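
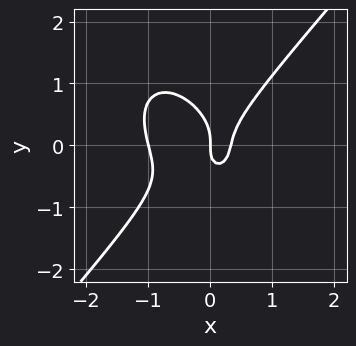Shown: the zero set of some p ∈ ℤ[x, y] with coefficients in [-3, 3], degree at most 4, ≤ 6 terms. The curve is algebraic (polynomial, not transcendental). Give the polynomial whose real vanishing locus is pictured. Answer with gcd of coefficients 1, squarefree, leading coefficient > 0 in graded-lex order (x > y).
3*x^3 - 2*y^3 + 2*x^2 - x*y - x

1. Degree: the shape is more complex than any degree-2 curve, so deg p = 3.
2. Checking where it meets the axes: one y-axis crossing is at y = 0; among the integer gridlines, it crosses the x-axis at x ∈ {-1, 0}.
3. Assembling these constraints gives the stated polynomial.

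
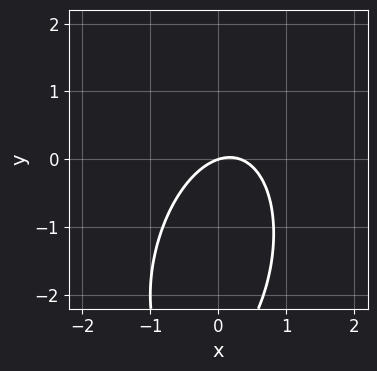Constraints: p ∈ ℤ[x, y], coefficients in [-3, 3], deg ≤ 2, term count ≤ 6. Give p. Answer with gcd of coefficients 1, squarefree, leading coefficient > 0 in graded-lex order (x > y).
deg p = 2.
Against the integer gridlines: it meets the y-axis at y = 0 (among the integer gridlines); it crosses the x-axis at the gridline x = 0.
Matching integer coefficients to the picture gives p.

3*x^2 - x*y + y^2 - x + 3*y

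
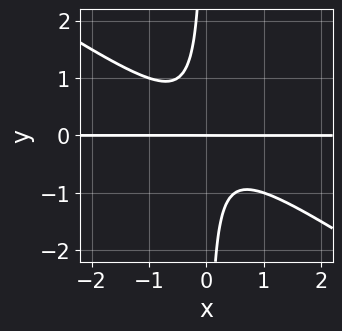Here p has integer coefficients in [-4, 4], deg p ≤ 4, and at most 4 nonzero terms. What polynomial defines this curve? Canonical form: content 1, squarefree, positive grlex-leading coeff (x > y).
2*x^2*y + 3*x*y^2 + y

The degree is 3 — a generic line meets the curve in up to 3 points.
Against the integer gridlines: the visible x-axis segment lies entirely on the curve; it meets the y-axis at y = 0 (among the integer gridlines).
Fitting integer coefficients to these (and the overall shape) gives p.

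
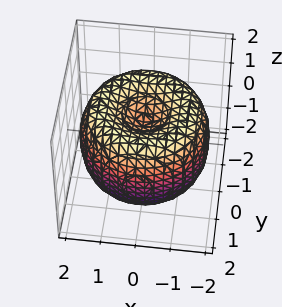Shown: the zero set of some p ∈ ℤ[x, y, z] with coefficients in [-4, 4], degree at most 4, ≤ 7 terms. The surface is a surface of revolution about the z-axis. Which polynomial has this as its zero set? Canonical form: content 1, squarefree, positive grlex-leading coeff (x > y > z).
The degree is 4 — no degree-3 surface has this shape.
Symmetry: every cross-section ⟂ z is a circle, so x, y appear only via x² + y².
Against the integer gridlines: a circular section at z = 0 has radius between 1 and 2.
Putting this together gives p.

x^4 + 2*x^2*y^2 + y^4 - 3*x^2 - 3*y^2 + 2*z^2 - 1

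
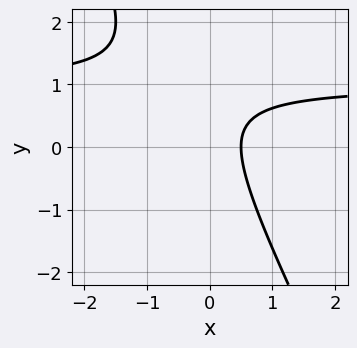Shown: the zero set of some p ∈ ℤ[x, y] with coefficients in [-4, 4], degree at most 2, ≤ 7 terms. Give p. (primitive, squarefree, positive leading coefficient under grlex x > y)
2*x*y + y^2 - 2*x - y + 1

1. Degree: no degree-1 curve has this shape, so deg p = 2.
2. Reading off the gridlines: it misses every integer gridline on the y-axis.
3. Fitting integer coefficients to these (and the overall shape) gives p.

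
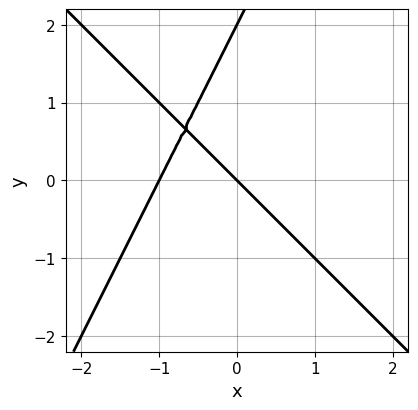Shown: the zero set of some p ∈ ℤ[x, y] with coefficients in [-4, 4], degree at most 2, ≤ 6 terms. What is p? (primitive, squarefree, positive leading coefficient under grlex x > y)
Degree: a generic line meets the curve in up to 2 points, so deg p = 2.
Against the integer gridlines: the x-axis gridline crossings are at x ∈ {-1, 0}; the y-axis gridline crossings are at y ∈ {0, 2}.
Assembling these constraints gives the stated polynomial.

2*x^2 + x*y - y^2 + 2*x + 2*y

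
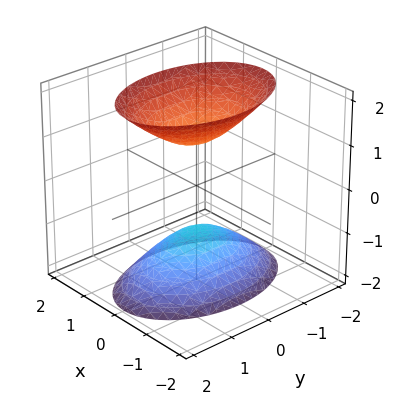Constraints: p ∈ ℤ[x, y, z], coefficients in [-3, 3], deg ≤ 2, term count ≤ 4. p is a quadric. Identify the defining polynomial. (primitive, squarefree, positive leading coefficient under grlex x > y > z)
First, there are 2 components. They look like related sheets of one shape, so recover p as a whole.
Next, deg p = 2. Two sheets facing apart; a quadric.
Then, symmetries: it's symmetric under y → −y, forcing even powers of y; it's symmetric under x → −x, forcing even powers of x; mirror symmetry z ↦ −z ⇒ only even powers of z.
Then, from the visible intercepts: the z-axis gridline crossings are at z ∈ {-1, 1}; the surface avoids every integer y-axis point in the box; it misses every integer gridline on the x-axis.
Finally, together with the visible shape, these determine p as stated.

2*x^2 + y^2 - z^2 + 1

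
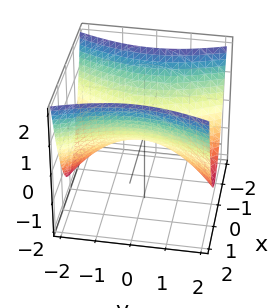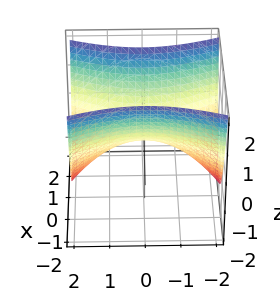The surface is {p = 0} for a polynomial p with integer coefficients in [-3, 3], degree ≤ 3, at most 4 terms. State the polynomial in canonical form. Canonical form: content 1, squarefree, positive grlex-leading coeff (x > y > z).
3*x^2 - y^2 - 3*z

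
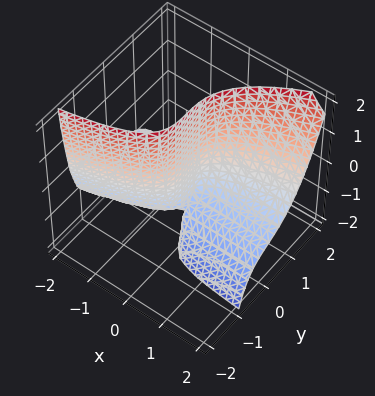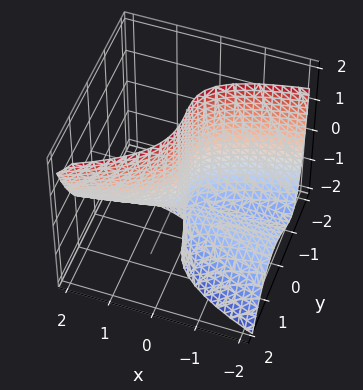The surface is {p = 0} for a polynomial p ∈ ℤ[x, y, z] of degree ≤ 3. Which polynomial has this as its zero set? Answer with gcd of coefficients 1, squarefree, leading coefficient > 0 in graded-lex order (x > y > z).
x*y*z - 2*y^3 + 2*x*z + 2*x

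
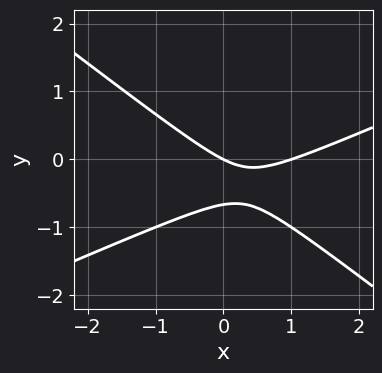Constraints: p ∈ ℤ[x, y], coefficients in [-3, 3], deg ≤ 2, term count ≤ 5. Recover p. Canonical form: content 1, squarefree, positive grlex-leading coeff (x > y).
x^2 - x*y - 3*y^2 - x - 2*y

(a) Degree: the shape is more complex than any degree-1 curve, so deg p = 2.
(b) Checking where it meets the axes: one y-axis crossing is at y = 0; the x-axis gridline crossings are at x ∈ {0, 1}.
(c) These observations pin down the coefficients.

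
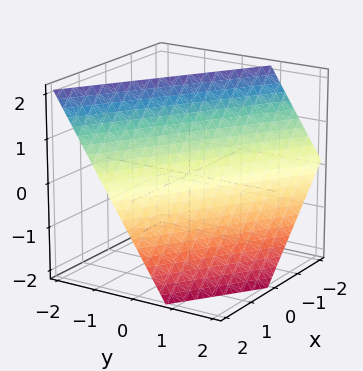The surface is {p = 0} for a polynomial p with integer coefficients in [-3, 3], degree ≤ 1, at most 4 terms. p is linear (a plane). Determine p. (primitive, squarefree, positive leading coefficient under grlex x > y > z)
1. deg p = 1. Every cross-section is a straight line — this is a plane.
2. Checking where it meets the axes: it meets the x-axis at x = 1 (among the integer gridlines); it crosses the z-axis at the gridline z = 1.
3. Fitting integer coefficients to these (and the overall shape) gives p.

2*x + 3*y + 2*z - 2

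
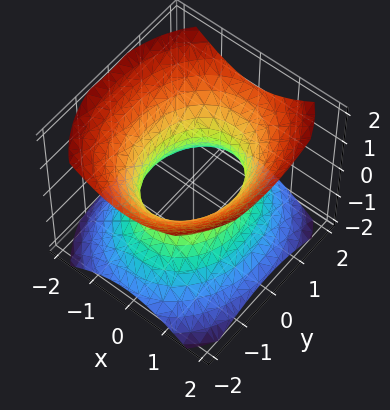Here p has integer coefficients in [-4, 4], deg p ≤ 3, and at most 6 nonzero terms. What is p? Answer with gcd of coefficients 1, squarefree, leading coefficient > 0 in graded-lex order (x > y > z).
3*x^2 + 2*y^2 - 3*z^2 - 3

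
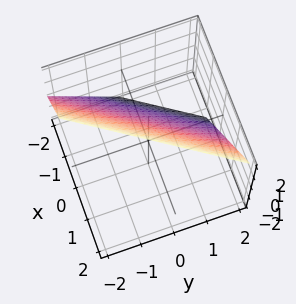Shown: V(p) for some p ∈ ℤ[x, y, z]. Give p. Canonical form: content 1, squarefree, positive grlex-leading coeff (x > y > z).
(a) The degree is 1 — every cross-section is a straight line — this is a plane.
(b) From the visible intercepts: it meets the y-axis at y = 1 (among the integer gridlines); one z-axis crossing is at z = 1.
(c) The integer polynomial consistent with all of this is the stated p.

3*x - 2*y - 2*z + 2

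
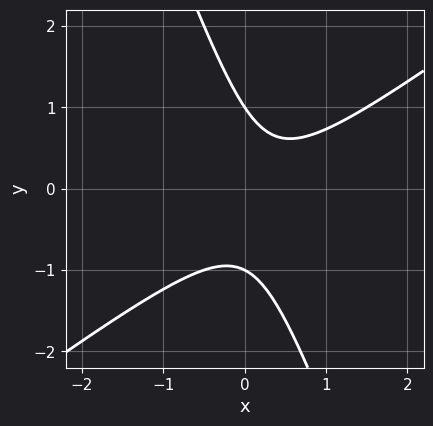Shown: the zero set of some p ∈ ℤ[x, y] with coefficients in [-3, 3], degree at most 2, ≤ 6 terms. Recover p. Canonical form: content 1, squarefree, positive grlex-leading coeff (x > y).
2*x^2 - 2*x*y - y^2 - x + 1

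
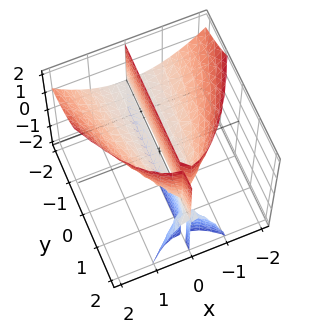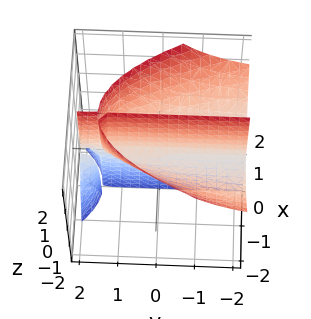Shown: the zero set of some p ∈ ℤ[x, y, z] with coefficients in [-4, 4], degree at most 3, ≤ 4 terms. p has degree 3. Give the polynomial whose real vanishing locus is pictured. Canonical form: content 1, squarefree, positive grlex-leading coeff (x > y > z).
1. I count 3 distinct pieces.
2. deg p = 3.
3. From the axis intercepts and sections: one x-axis crossing is at x = 0; the visible z-axis segment lies entirely on the surface; every point of the y-axis in the box is on the surface.
4. Together with the visible shape, these determine p as stated.

2*x^3 + 2*x*y*z - 3*x*z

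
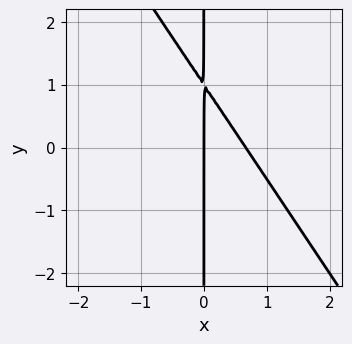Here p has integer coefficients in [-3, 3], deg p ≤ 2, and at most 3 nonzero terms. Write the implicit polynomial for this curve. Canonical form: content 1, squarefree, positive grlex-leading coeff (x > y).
(a) deg p = 2.
(b) Checking where it meets the axes: every point of the y-axis in the box is on the curve; one x-axis crossing is at x = 0.
(c) Putting this together gives p.

3*x^2 + 2*x*y - 2*x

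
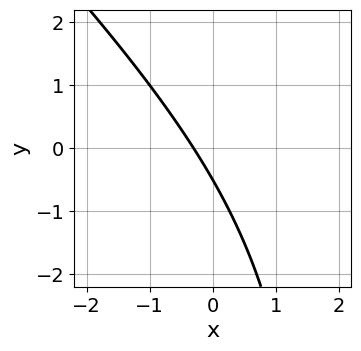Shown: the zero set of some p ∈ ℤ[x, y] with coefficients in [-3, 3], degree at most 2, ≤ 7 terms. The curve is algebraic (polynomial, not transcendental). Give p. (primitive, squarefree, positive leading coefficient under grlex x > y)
1. The degree is 2 — a generic line meets the curve in up to 2 points.
2. Putting this together gives p.

x^2 + x*y - 3*x - 2*y - 1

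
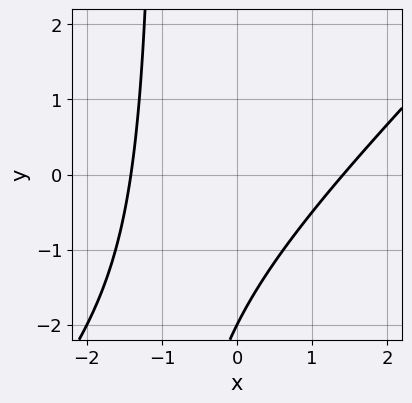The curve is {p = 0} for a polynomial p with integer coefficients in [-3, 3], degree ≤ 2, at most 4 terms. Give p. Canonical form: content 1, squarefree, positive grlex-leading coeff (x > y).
x^2 - x*y - y - 2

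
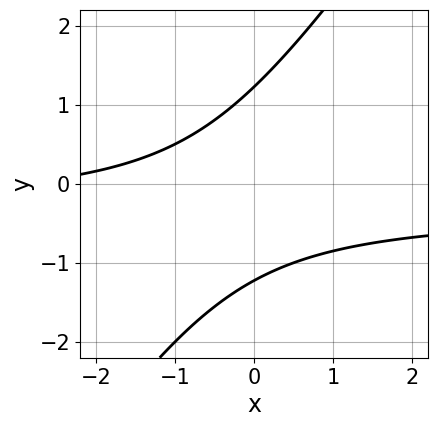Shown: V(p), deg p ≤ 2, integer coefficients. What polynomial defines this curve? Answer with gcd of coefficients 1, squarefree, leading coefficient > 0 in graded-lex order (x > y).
3*x*y - 2*y^2 + x + 3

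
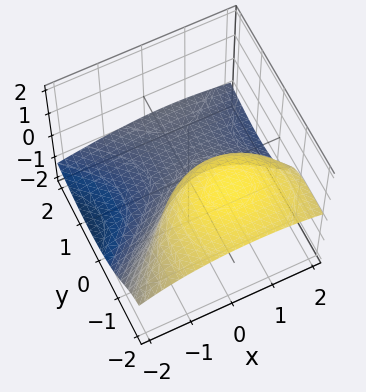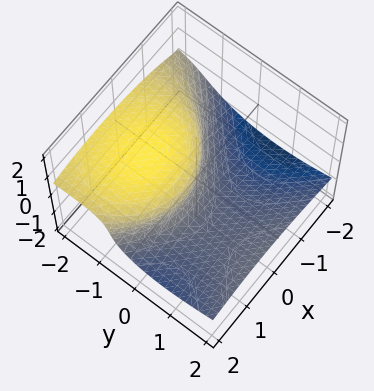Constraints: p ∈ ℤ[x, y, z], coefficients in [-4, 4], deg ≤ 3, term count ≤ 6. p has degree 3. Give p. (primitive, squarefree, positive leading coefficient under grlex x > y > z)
2*y^2*z + 3*z^3 + x^2 - x + 3*y

(a) The degree is 3 — the shape is more complex than any degree-2 surface.
(b) Against the integer gridlines: it crosses the y-axis at the gridline y = 0; it crosses the z-axis at the gridline z = 0.
(c) Solving for integer coefficients yields p as stated. Check: (1, 0, 0) on the x-axis lies on the surface, and p(1, 0, 0) = 0. ✓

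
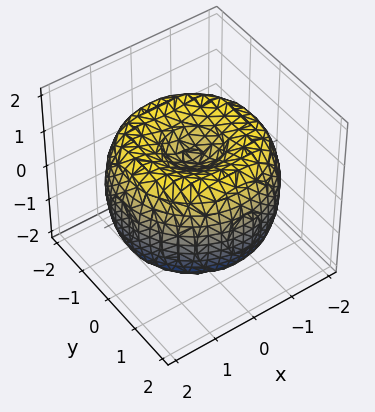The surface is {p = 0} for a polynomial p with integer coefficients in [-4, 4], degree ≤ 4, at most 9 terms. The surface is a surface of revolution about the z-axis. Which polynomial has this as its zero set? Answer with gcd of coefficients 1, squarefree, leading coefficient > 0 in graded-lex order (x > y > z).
x^4 + 2*x^2*y^2 + y^4 - 3*x^2 - 3*y^2 + 2*z^2 - 1

First, deg p = 4. A generic line meets the surface in up to 4 points.
Next, symmetries: the surface is invariant under rotation about z: p = q(x² + y², z).
Then, from the visible intercepts: a circular section at z = 1 has radius between 0 and 1.
Finally, the integer polynomial consistent with all of this is the stated p.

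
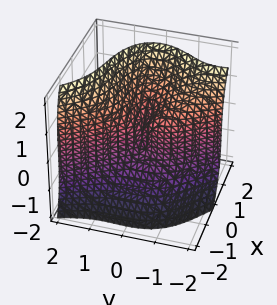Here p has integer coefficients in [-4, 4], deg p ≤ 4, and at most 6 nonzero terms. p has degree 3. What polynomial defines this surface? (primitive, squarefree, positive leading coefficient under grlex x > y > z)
2*x^3 + 3*x*y^2 + 2*y^3 - z^3 + 3*y^2

First, the degree is 3 — a generic line meets the surface in up to 3 points.
Next, reading off the gridlines: one x-axis crossing is at x = 0; it meets the y-axis at y = 0 (among the integer gridlines).
Finally, solving for integer coefficients yields p as stated.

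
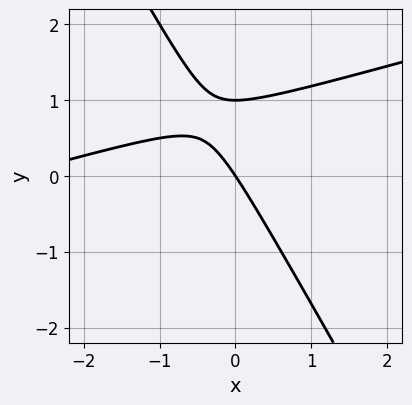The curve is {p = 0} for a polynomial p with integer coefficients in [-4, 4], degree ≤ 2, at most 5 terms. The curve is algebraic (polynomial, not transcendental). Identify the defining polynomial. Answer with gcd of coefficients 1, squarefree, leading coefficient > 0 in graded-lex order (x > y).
Degree: no degree-1 curve has this shape, so deg p = 2.
From the visible intercepts: it crosses the x-axis at the gridline x = 0; among the integer gridlines, it crosses the y-axis at y ∈ {0, 1}.
These observations pin down the coefficients.

x^2 - 3*x*y - 2*y^2 + 3*x + 2*y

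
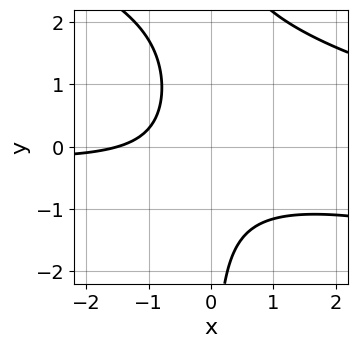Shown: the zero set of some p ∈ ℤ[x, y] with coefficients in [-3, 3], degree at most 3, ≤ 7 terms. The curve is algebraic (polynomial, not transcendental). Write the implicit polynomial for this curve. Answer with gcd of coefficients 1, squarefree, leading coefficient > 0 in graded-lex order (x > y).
deg p = 3. The shape is more complex than any degree-2 curve.
Reading off the gridlines: the curve avoids every integer y-axis point in the box.
Together with the visible shape, these determine p as stated.

x^2*y + 2*x*y^2 - 3*x*y - 2*x - 3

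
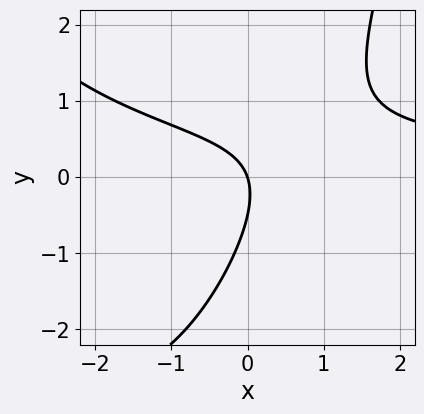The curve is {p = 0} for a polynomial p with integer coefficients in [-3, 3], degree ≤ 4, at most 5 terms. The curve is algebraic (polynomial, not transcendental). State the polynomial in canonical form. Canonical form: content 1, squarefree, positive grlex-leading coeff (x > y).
x^2*y + 3*x*y - 2*y^2 - 3*x - y

The degree is 3 — the shape is more complex than any degree-2 curve.
Checking where it meets the axes: it crosses the y-axis at the gridline y = 0; it meets the x-axis at x = 0 (among the integer gridlines).
Matching integer coefficients to the picture gives p.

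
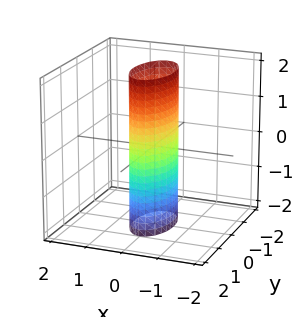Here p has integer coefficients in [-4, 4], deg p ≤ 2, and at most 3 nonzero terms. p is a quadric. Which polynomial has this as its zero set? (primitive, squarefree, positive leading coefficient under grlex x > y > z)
3*x^2 + y^2 - 1

(a) deg p = 2.
(b) Symmetries: mirror symmetry x ↦ −x ⇒ only even powers of x; the y ↦ −y reflection is a symmetry, so y appears only in even powers; mirror symmetry z ↦ −z ⇒ only even powers of z.
(c) Observable constraints: it misses every integer gridline on the z-axis; the y-axis gridline crossings are at y ∈ {-1, 1}.
(d) Solving for integer coefficients yields p as stated.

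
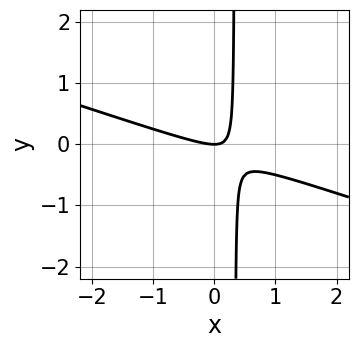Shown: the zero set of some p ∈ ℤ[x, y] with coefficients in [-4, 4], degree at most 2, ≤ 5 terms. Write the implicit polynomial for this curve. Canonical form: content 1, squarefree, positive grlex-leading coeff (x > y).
x^2 + 3*x*y - y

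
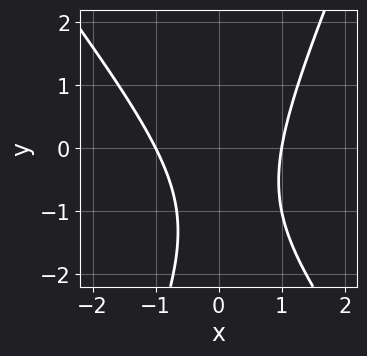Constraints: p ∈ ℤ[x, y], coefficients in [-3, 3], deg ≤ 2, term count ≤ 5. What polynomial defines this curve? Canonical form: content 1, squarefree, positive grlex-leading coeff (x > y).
3*x^2 + x*y - y^2 - 2*y - 3

The degree is 2 — no degree-1 curve has this shape.
From the axis intercepts and sections: among the integer gridlines, it crosses the x-axis at x ∈ {-1, 1}; no y-intercept at any integer in the box.
Solving for integer coefficients yields p as stated.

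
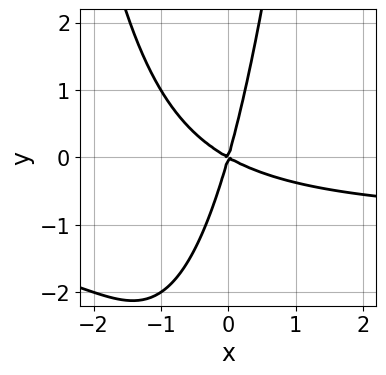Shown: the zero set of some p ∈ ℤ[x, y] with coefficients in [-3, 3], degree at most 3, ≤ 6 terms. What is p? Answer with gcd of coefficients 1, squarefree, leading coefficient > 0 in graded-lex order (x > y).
2*x^2*y + 2*x^2 + 3*x*y - y^2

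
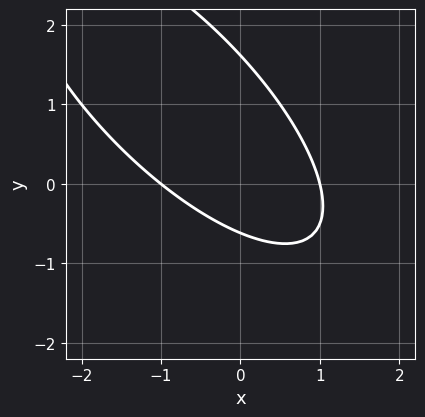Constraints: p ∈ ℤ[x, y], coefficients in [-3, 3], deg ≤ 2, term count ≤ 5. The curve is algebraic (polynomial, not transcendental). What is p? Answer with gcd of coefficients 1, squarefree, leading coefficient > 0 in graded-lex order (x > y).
Degree: the shape is more complex than any degree-1 curve, so deg p = 2.
Checking where it meets the axes: among the integer gridlines, it crosses the x-axis at x ∈ {-1, 1}.
The integer polynomial consistent with all of this is the stated p.

2*x^2 + 3*x*y + 2*y^2 - 2*y - 2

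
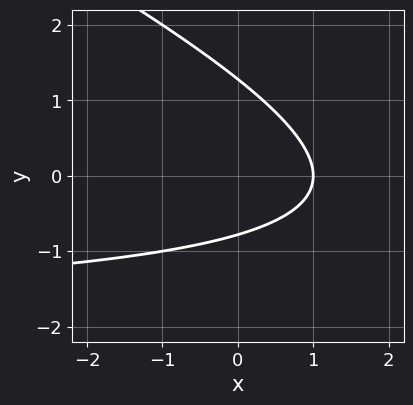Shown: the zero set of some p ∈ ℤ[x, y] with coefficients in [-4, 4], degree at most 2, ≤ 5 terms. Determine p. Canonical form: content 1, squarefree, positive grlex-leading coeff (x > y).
(a) deg p = 2.
(b) Reading off the gridlines: it crosses the x-axis at the gridline x = 1.
(c) Putting this together gives p.

x*y + 2*y^2 + 2*x - y - 2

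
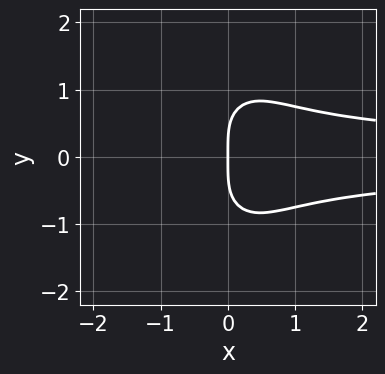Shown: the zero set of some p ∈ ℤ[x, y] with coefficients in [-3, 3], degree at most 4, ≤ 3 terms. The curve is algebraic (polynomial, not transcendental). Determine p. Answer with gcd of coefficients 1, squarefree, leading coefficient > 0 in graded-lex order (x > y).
First, the degree is 4 — no degree-3 curve has this shape.
Next, symmetries: the y ↦ −y reflection is a symmetry, so y appears only in even powers.
Then, from the visible intercepts: it crosses the x-axis at the gridline x = 0; one y-axis crossing is at y = 0.
Finally, together with the visible shape, these determine p as stated.

3*x^2*y^2 + y^4 - 2*x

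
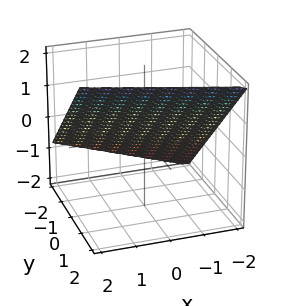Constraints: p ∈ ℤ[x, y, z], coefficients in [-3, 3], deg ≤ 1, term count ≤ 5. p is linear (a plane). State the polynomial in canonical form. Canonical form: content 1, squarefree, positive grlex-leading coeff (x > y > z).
x + 3*y - 3*z + 2

1. Degree: every cross-section is a straight line — this is a plane, so deg p = 1.
2. Against the integer gridlines: it meets the x-axis at x = -2 (among the integer gridlines).
3. Assembling these constraints gives the stated polynomial.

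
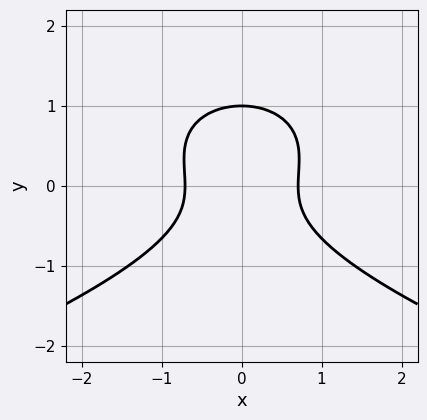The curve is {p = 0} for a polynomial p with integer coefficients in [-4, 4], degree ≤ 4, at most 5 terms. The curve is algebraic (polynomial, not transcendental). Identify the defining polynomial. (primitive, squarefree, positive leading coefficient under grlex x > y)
2*y^3 + 2*x^2 - y^2 - 1

1. deg p = 3.
2. Symmetries: it's symmetric under x → −x, forcing even powers of x.
3. Reading off the gridlines: it meets the y-axis at y = 1 (among the integer gridlines).
4. Matching integer coefficients to the picture gives p.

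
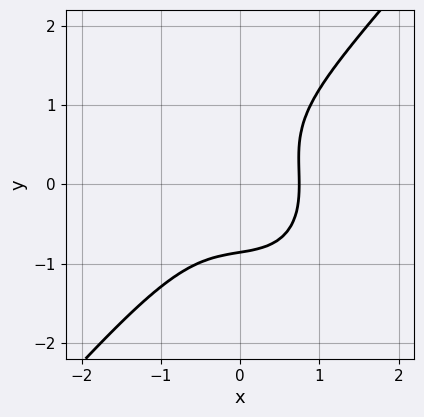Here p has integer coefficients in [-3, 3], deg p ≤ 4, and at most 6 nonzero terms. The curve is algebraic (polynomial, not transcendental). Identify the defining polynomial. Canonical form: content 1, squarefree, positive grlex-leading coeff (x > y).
3*x^3 - 2*y^3 + y^2 + x - 2

First, deg p = 3.
Finally, the integer polynomial consistent with all of this is the stated p.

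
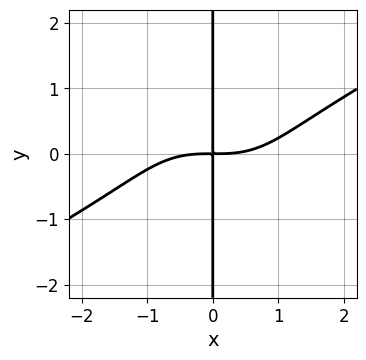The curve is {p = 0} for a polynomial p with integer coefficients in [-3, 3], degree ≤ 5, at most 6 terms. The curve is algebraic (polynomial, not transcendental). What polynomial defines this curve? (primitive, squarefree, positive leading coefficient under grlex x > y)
Degree: a generic line meets the curve in up to 4 points, so deg p = 4.
Against the integer gridlines: the visible y-axis segment lies entirely on the curve.
Together with the visible shape, these determine p as stated.

x^4 - x^3*y - 3*x*y^3 - 3*x*y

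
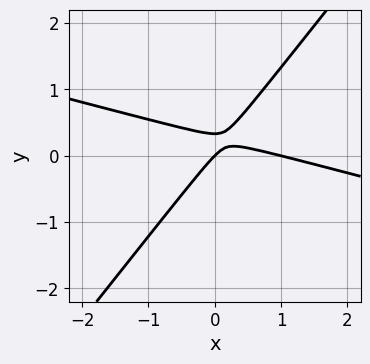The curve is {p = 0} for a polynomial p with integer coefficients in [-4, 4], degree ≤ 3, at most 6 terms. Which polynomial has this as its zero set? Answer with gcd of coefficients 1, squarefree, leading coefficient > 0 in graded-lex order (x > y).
x^2 + 3*x*y - 3*y^2 - x + y

(a) deg p = 2.
(b) Checking where it meets the axes: among the integer gridlines, it crosses the x-axis at x ∈ {0, 1}; it crosses the y-axis at the gridline y = 0.
(c) These observations pin down the coefficients.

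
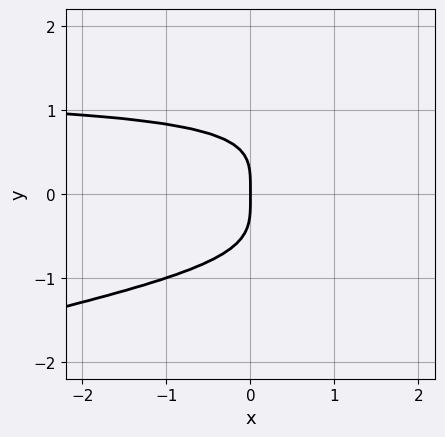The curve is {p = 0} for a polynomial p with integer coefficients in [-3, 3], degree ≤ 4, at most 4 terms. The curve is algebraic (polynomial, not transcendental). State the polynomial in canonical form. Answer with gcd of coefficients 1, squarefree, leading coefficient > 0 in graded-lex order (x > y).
x*y^3 - 3*y^4 - 2*x

First, deg p = 4.
Then, observable constraints: one x-axis crossing is at x = 0; it meets the y-axis at y = 0 (among the integer gridlines).
Finally, matching integer coefficients to the picture gives p.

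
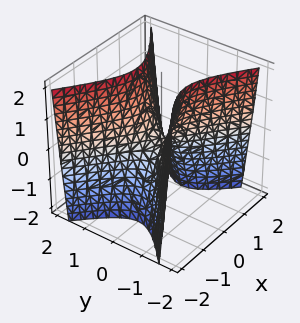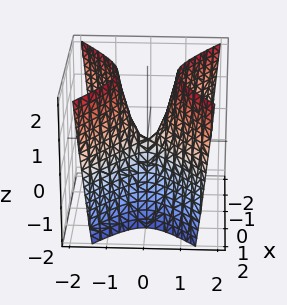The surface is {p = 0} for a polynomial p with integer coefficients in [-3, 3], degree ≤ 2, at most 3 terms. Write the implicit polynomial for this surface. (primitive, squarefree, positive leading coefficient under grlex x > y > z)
First, degree: a hyperbolic paraboloid; a quadric, so deg p = 2.
Next, symmetries: mirror symmetry y ↦ −y ⇒ only even powers of y; it's symmetric under x → −x, forcing even powers of x.
Then, observable constraints: one y-axis crossing is at y = 0; it meets the x-axis at x = 0 (among the integer gridlines); one z-axis crossing is at z = 0.
Finally, putting this together gives p.

2*x^2 - 3*y^2 + z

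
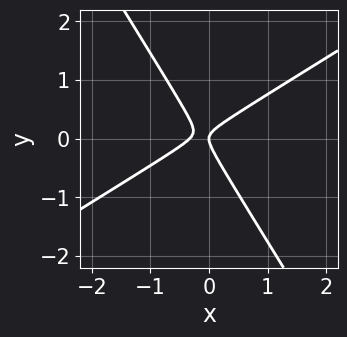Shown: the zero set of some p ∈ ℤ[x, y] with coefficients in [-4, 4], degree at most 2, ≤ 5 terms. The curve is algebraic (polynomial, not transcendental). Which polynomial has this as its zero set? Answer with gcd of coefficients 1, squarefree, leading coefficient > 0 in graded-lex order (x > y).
3*x^2 - 3*x*y - 3*y^2 + x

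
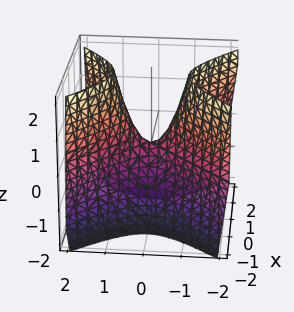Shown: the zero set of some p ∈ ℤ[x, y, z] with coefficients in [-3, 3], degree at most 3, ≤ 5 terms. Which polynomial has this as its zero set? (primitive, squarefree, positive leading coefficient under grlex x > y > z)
2*x^2 - 2*y^2 + z

(a) Degree: a hyperbolic paraboloid; a quadric, so deg p = 2.
(b) Symmetries: the x ↦ −x reflection is a symmetry, so x appears only in even powers; it's symmetric under y → −y, forcing even powers of y.
(c) Against the integer gridlines: it meets the x-axis at x = 0 (among the integer gridlines); it meets the y-axis at y = 0 (among the integer gridlines).
(d) Together with the visible shape, these determine p as stated.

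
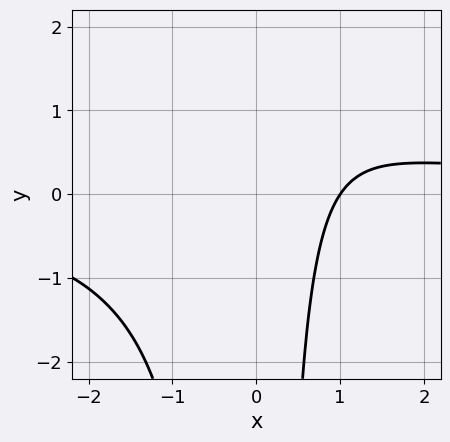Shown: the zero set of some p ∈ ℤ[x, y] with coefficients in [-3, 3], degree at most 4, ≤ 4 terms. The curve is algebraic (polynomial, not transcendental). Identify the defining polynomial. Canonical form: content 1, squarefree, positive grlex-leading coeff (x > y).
2*x^2*y - 3*x + 3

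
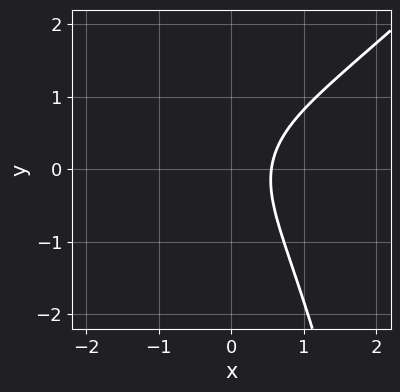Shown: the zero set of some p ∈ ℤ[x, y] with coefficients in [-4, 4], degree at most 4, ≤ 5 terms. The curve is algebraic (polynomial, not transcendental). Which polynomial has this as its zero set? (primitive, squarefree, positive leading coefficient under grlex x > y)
2*x^3 - 2*x^2*y - 2*y^2 + 3*x - 2

1. The degree is 3 — no degree-2 curve has this shape.
2. Reading off the gridlines: no y-intercept at any integer in the box.
3. Solving for integer coefficients yields p as stated.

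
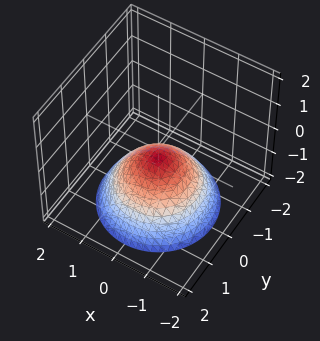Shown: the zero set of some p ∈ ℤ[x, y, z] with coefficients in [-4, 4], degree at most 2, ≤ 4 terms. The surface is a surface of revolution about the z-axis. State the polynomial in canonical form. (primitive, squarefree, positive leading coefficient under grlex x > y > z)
2*x^2 + 2*y^2 + 3*z + 1

(a) Degree: a generic line meets the surface in up to 2 points, so deg p = 2.
(b) Symmetry: every cross-section ⟂ z is a circle, so x, y appear only via x² + y².
(c) Observable constraints: a circular section at z = -1 has radius exactly 1; the surface avoids every integer y-axis point in the box.
(d) Together with the visible shape, these determine p as stated.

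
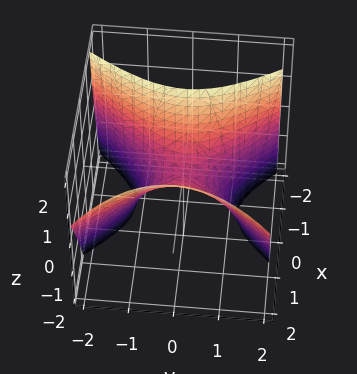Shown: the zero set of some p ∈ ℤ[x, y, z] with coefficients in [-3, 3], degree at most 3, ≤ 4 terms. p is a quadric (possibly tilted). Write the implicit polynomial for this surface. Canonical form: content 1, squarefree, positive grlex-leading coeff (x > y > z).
3*x^2 - 2*x*z - 2*y^2 - 2*z

The degree is 2 — the shape is more complex than any degree-1 surface.
From the axis intercepts and sections: it crosses the y-axis at the gridline y = 0; it crosses the z-axis at the gridline z = 0.
These observations pin down the coefficients.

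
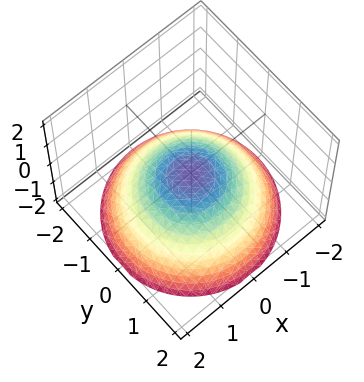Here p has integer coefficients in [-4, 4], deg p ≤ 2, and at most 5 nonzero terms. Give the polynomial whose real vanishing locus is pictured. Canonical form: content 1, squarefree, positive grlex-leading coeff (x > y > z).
First, degree: a single bowl opening along one axis; a quadric, so deg p = 2.
Then, by symmetry, the z-axis is an axis of rotation, so x and y enter only as x² + y².
Next, from the axis intercepts and sections: one y-axis crossing is at y = 0; a circular section at z = -1 has radius between 1 and 2.
Finally, solving for integer coefficients yields p as stated.

x^2 + y^2 + 2*z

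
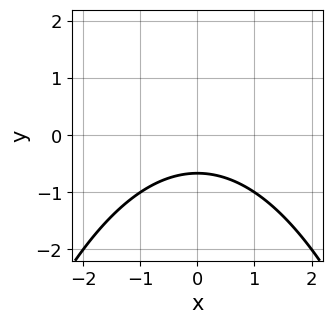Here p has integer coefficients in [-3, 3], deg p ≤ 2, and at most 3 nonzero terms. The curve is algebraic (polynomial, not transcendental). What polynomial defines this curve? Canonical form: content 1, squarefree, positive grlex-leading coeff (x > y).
First, degree: no degree-1 curve has this shape, so deg p = 2.
Then, symmetries: it's symmetric under x → −x, forcing even powers of x.
Then, against the integer gridlines: it misses every integer gridline on the x-axis.
Finally, putting this together gives p.

x^2 + 3*y + 2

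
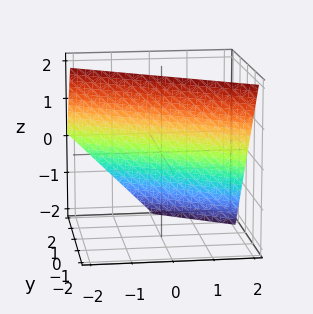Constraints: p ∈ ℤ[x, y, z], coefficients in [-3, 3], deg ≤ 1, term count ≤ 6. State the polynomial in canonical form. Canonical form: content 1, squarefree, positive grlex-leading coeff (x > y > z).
1. deg p = 1. Every cross-section is a straight line — this is a plane.
2. Checking where it meets the axes: it meets the x-axis at x = 1 (among the integer gridlines); it meets the z-axis at z = 1 (among the integer gridlines).
3. Together with the visible shape, these determine p as stated.

2*x + 3*y + 2*z - 2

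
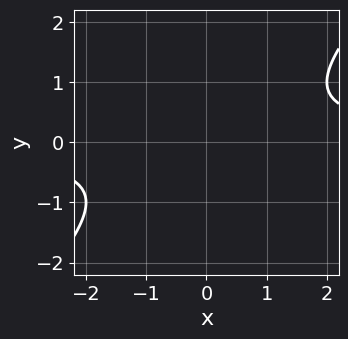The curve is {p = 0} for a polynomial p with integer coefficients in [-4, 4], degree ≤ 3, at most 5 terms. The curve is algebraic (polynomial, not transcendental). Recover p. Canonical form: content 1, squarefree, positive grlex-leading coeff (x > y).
The degree is 2 — no degree-1 curve has this shape.
From the axis intercepts and sections: no y-intercept at any integer in the box; it misses every integer gridline on the x-axis.
Assembling these constraints gives the stated polynomial.

x*y - y^2 - 1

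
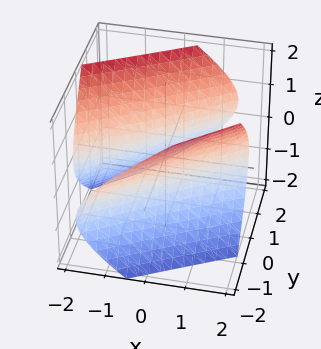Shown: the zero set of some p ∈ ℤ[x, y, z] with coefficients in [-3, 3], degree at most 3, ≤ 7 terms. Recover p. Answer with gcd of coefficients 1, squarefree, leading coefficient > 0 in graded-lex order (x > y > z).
x^2 - 3*x*y + 2*y^2 + y*z - 2*z^2 - 2

(a) I count 2 distinct pieces.
(b) The degree is 2 — a generic line meets the surface in up to 2 points.
(c) Reading off the gridlines: among the integer gridlines, it crosses the y-axis at y ∈ {-1, 1}; no z-intercept at any integer in the box.
(d) Matching integer coefficients to the picture gives p.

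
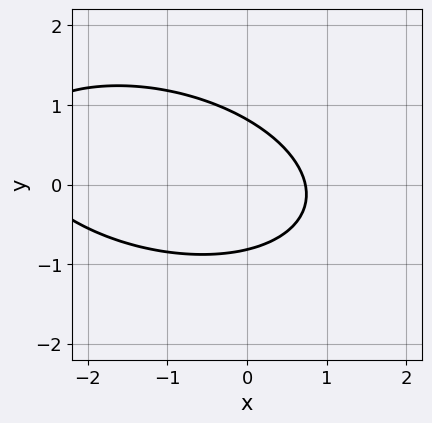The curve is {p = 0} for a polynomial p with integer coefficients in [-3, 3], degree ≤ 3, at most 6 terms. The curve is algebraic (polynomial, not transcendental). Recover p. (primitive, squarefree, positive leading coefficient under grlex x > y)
deg p = 2.
Matching integer coefficients to the picture gives p.

x^2 + x*y + 3*y^2 + 2*x - 2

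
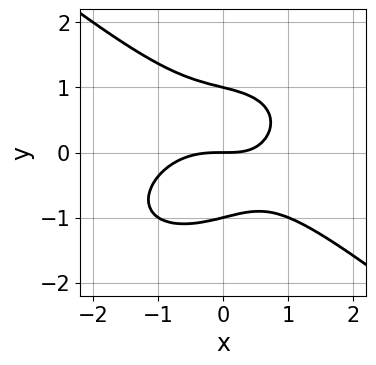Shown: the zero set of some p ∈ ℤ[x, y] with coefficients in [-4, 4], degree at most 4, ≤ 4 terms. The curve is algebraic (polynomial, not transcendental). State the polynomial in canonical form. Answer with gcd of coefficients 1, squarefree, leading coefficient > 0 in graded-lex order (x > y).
First, the degree is 3 — no degree-2 curve has this shape.
Next, reading off the gridlines: among the integer gridlines, it crosses the y-axis at y ∈ {-1, 0, 1}; one x-axis crossing is at x = 0.
Finally, together with the visible shape, these determine p as stated.

x^3 + 2*y^3 + x*y - 2*y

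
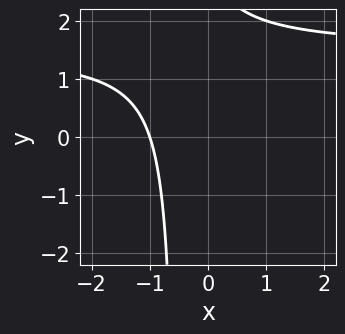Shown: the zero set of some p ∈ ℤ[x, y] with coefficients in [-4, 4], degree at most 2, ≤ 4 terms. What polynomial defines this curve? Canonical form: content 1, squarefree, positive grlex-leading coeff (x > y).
2*x*y - 3*x + y - 3

deg p = 2. No degree-1 curve has this shape.
Observable constraints: it misses every integer gridline on the y-axis; it crosses the x-axis at the gridline x = -1.
Together with the visible shape, these determine p as stated.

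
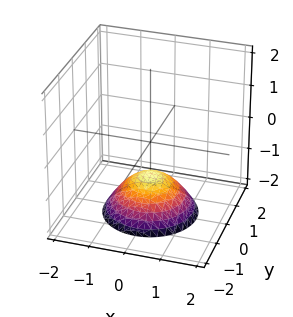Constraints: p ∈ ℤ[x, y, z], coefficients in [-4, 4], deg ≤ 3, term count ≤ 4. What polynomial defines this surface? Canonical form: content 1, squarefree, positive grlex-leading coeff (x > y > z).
2*x^2 + 2*y^2 + 3*z + 3

(a) deg p = 2. No degree-1 surface has this shape.
(b) Symmetries: rotational symmetry about the z-axis ⇒ p depends on x, y only through x² + y².
(c) Observable constraints: a circular section at z = -2 has radius between 1 and 2; it crosses the z-axis at the gridline z = -1.
(d) Solving for integer coefficients yields p as stated.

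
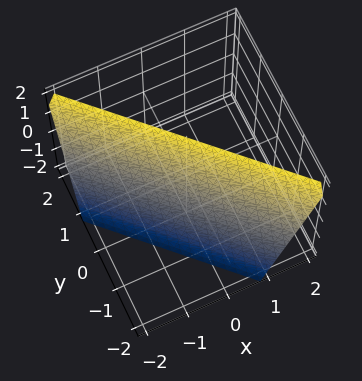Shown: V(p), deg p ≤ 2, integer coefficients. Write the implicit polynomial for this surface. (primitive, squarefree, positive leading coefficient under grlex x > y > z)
3*x + 3*y - z + 2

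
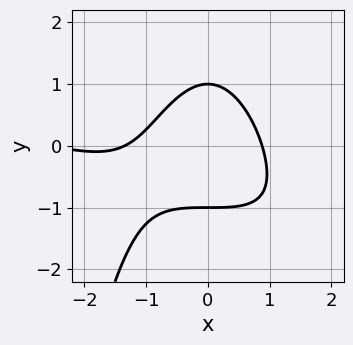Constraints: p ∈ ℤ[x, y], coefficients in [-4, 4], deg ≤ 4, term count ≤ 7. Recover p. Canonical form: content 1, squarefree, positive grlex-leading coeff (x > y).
x^3 + 3*x^2*y + 3*x^2 + 3*y^2 - 3

First, degree: the shape is more complex than any degree-2 curve, so deg p = 3.
Next, reading off the gridlines: among the integer gridlines, it crosses the y-axis at y ∈ {-1, 1}.
Finally, these observations pin down the coefficients.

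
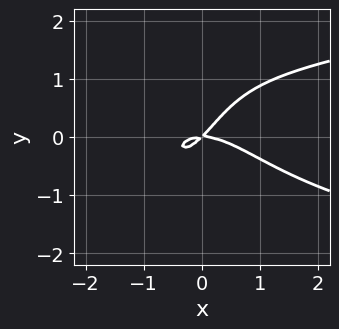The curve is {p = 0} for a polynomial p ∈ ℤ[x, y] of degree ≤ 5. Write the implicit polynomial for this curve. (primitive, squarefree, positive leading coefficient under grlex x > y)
The degree is 4 — a generic line meets the curve in up to 4 points.
From the axis intercepts and sections: it meets the y-axis at y = 0 (among the integer gridlines); one x-axis crossing is at x = 0.
Solving for integer coefficients yields p as stated.

3*x^2*y^2 - 2*x^3 - 3*x*y + 3*y^2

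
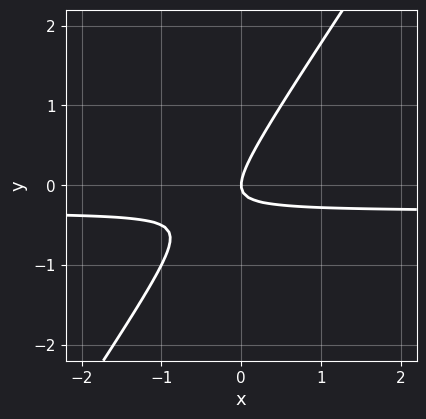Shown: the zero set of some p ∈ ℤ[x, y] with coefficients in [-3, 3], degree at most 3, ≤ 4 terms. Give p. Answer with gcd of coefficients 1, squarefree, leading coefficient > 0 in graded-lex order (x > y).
3*x*y - 2*y^2 + x

(a) deg p = 2.
(b) From the axis intercepts and sections: it crosses the x-axis at the gridline x = 0; one y-axis crossing is at y = 0.
(c) Solving for integer coefficients yields p as stated.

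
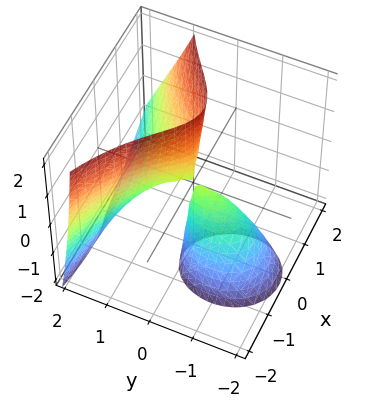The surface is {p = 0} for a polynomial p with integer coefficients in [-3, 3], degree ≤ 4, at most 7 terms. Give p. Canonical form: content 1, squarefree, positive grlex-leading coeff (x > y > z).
x^2*y + y^3 - 3*x^2 + x*z + 2*y*z

(a) I count 2 distinct pieces.
(b) Degree: the shape is more complex than any degree-2 surface, so deg p = 3.
(c) Reading off the gridlines: one y-axis crossing is at y = 0; one x-axis crossing is at x = 0; the visible z-axis segment lies entirely on the surface.
(d) Fitting integer coefficients to these (and the overall shape) gives p.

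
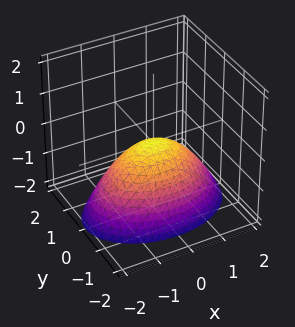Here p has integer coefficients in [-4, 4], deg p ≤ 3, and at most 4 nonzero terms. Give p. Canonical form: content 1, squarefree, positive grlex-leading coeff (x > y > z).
First, degree: a single bowl opening along one axis; a quadric, so deg p = 2.
Then, symmetries: the x ↦ −x reflection is a symmetry, so x appears only in even powers; the y ↦ −y reflection is a symmetry, so y appears only in even powers.
Then, observable constraints: it meets the x-axis at x = 0 (among the integer gridlines); it crosses the y-axis at the gridline y = 0; it meets the z-axis at z = 0 (among the integer gridlines).
Finally, putting this together gives p.

x^2 + 2*y^2 + 2*z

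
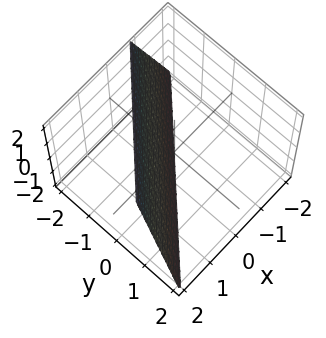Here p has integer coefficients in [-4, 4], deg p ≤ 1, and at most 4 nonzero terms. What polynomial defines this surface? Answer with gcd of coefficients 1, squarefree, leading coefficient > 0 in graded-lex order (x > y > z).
3*x - 3*y - z - 2

1. The degree is 1 — the surface is flat (a plane).
2. From the visible intercepts: one z-axis crossing is at z = -2.
3. Putting this together gives p.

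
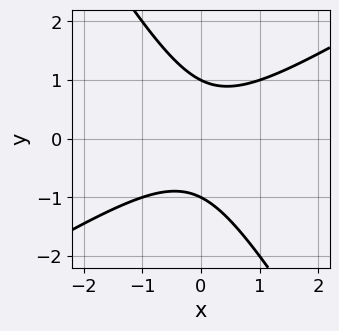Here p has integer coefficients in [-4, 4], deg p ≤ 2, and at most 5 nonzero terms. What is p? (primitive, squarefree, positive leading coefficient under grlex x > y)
First, degree: the shape is more complex than any degree-1 curve, so deg p = 2.
Then, checking where it meets the axes: no x-intercept at any integer in the box; among the integer gridlines, it crosses the y-axis at y ∈ {-1, 1}.
Finally, these observations pin down the coefficients.

x^2 - x*y - y^2 + 1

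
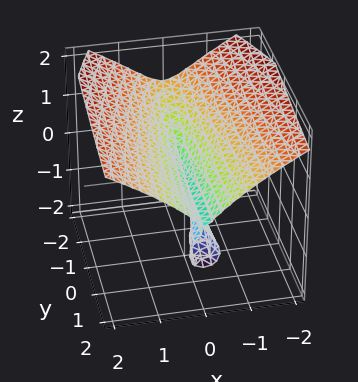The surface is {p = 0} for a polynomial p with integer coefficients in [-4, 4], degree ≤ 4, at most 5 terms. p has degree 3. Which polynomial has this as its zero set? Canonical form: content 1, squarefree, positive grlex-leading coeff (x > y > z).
1. The picture has 2 separate pieces.
2. Degree: no degree-2 surface has this shape, so deg p = 3.
3. From the axis intercepts and sections: the visible y-axis segment lies entirely on the surface; it meets the z-axis at z = 0 (among the integer gridlines); one x-axis crossing is at x = 0.
4. These observations pin down the coefficients.

y*z^2 + 2*z^3 - 3*x^2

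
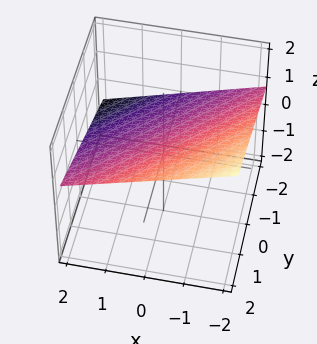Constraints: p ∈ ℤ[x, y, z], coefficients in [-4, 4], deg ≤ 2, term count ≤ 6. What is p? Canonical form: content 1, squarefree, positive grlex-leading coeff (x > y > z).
Degree: every cross-section is a straight line — this is a plane, so deg p = 1.
Against the integer gridlines: it meets the y-axis at y = -2 (among the integer gridlines); it meets the x-axis at x = 2 (among the integer gridlines).
Solving for integer coefficients yields p as stated.

x - y + 3*z - 2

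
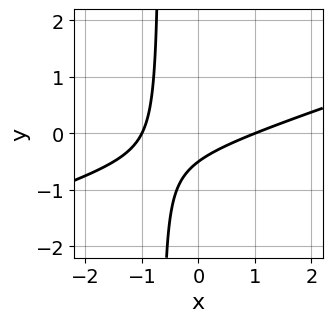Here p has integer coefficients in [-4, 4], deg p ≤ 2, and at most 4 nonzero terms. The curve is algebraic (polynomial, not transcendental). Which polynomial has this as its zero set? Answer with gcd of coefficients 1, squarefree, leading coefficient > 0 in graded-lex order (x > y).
(a) The degree is 2 — no degree-1 curve has this shape.
(b) From the axis intercepts and sections: among the integer gridlines, it crosses the x-axis at x ∈ {-1, 1}.
(c) These observations pin down the coefficients.

x^2 - 3*x*y - 2*y - 1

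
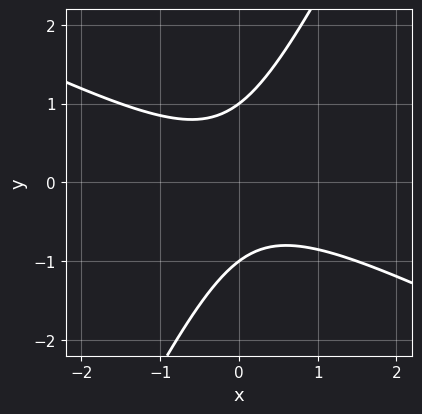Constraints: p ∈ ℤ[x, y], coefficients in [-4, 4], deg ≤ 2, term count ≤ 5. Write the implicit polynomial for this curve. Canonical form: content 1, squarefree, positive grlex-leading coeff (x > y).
2*x^2 + 3*x*y - 2*y^2 + 2

1. deg p = 2. The shape is more complex than any degree-1 curve.
2. From the visible intercepts: the y-axis gridline crossings are at y ∈ {-1, 1}; no x-intercept at any integer in the box.
3. Matching integer coefficients to the picture gives p.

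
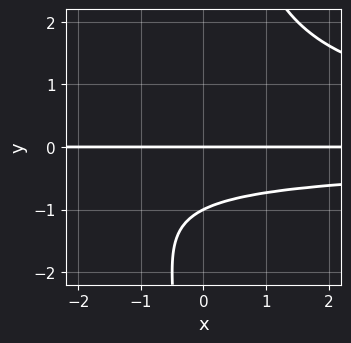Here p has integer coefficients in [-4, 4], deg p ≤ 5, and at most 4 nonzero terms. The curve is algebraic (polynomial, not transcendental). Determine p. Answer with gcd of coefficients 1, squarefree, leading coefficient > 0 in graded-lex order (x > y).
The degree is 4 — a generic line meets the curve in up to 4 points.
Checking where it meets the axes: every point of the x-axis in the box is on the curve; the y-axis gridline crossings are at y ∈ {-1, 0}.
Matching integer coefficients to the picture gives p.

x*y^3 - 2*y^2 - 2*y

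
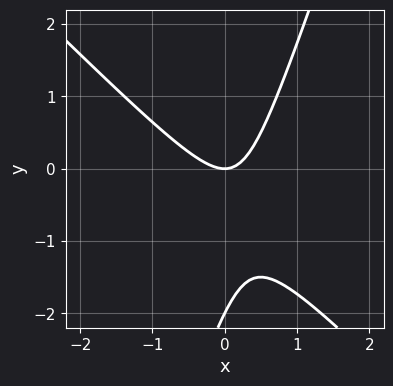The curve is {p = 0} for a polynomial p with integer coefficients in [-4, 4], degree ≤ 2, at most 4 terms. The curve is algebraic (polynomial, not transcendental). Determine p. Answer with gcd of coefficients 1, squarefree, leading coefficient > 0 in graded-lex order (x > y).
3*x^2 + 2*x*y - y^2 - 2*y

1. deg p = 2. A generic line meets the curve in up to 2 points.
2. Checking where it meets the axes: it meets the x-axis at x = 0 (among the integer gridlines); among the integer gridlines, it crosses the y-axis at y ∈ {-2, 0}.
3. Together with the visible shape, these determine p as stated.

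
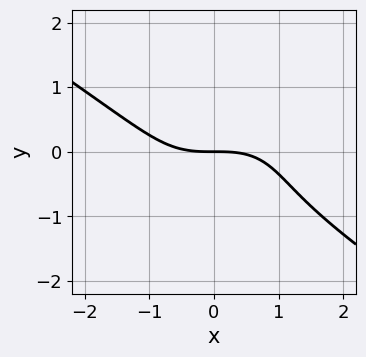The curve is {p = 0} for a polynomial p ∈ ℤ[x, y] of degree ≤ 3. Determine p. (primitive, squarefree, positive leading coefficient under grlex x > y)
x^3 - x*y^2 + 2*y^3 + 2*y^2 + 3*y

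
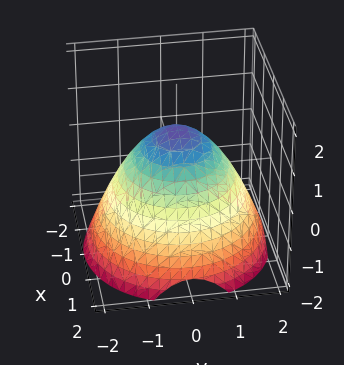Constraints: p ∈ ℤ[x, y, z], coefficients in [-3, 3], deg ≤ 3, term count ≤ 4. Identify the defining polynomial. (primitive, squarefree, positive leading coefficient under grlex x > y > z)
2*x^2 + 2*y^2 + 3*z - 3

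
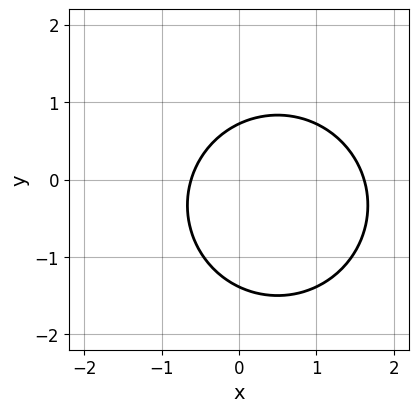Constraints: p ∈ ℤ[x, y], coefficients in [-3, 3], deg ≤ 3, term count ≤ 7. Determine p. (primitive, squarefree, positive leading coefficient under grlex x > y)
First, deg p = 2. A generic line meets the curve in up to 2 points.
Finally, the integer polynomial consistent with all of this is the stated p.

3*x^2 + 3*y^2 - 3*x + 2*y - 3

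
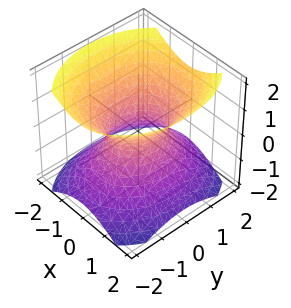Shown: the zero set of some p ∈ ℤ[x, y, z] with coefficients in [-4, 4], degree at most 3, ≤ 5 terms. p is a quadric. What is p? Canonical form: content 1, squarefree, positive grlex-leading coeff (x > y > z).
3*x^2 + 2*y^2 - 3*z^2 - 2

deg p = 2. One connected sheet with a waist; a quadric.
Symmetries: the y ↦ −y reflection is a symmetry, so y appears only in even powers; the z ↦ −z reflection is a symmetry, so z appears only in even powers; the x ↦ −x reflection is a symmetry, so x appears only in even powers.
Reading off the gridlines: the surface avoids every integer z-axis point in the box; the y-axis gridline crossings are at y ∈ {-1, 1}.
The integer polynomial consistent with all of this is the stated p.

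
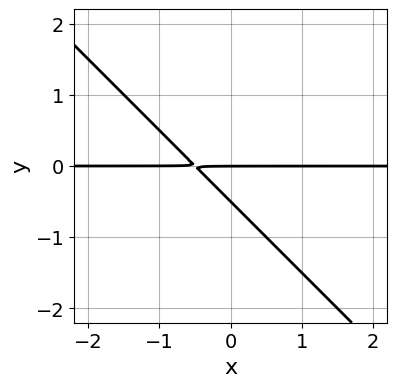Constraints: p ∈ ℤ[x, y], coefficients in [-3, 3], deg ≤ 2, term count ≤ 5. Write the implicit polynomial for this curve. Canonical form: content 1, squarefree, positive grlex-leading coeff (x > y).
1. The degree is 2 — the shape is more complex than any degree-1 curve.
2. From the visible intercepts: every point of the x-axis in the box is on the curve; it meets the y-axis at y = 0 (among the integer gridlines).
3. Assembling these constraints gives the stated polynomial.

2*x*y + 2*y^2 + y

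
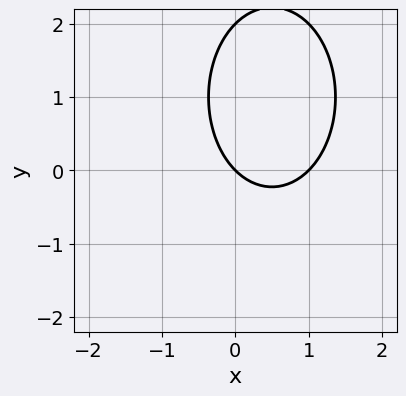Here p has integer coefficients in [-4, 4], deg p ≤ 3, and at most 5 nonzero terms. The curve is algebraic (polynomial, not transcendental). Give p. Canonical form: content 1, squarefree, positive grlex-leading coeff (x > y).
2*x^2 + y^2 - 2*x - 2*y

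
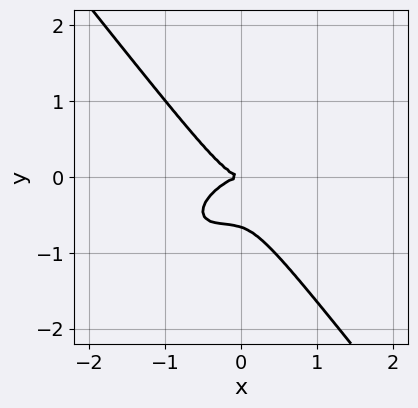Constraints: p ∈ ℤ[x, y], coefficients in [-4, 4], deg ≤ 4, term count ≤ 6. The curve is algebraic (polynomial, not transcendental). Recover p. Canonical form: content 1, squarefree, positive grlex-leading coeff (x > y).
2*x^3 - 2*x^2*y + x*y^2 + 3*y^3 + 2*y^2

1. The degree is 3 — the shape is more complex than any degree-2 curve.
2. Reading off the gridlines: one x-axis crossing is at x = 0; it crosses the y-axis at the gridline y = 0.
3. Matching integer coefficients to the picture gives p.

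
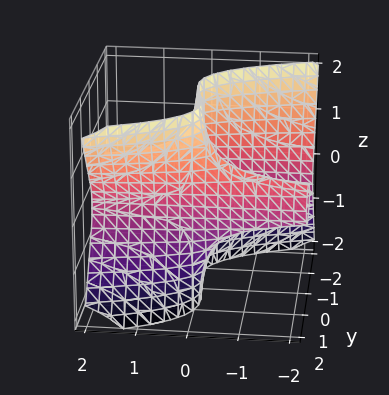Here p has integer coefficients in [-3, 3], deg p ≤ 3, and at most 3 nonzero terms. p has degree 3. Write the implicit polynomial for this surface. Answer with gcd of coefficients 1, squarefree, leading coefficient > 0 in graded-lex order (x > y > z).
x*z^2 - y^3 + y

(a) deg p = 3.
(b) Against the integer gridlines: the y-axis gridline crossings are at y ∈ {-1, 0, 1}; the visible z-axis segment lies entirely on the surface; the visible x-axis segment lies entirely on the surface.
(c) Fitting integer coefficients to these (and the overall shape) gives p.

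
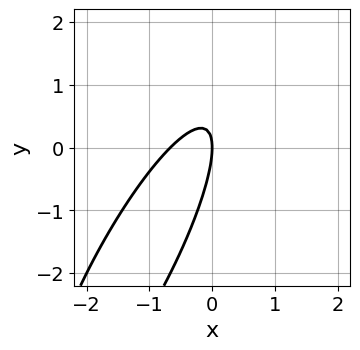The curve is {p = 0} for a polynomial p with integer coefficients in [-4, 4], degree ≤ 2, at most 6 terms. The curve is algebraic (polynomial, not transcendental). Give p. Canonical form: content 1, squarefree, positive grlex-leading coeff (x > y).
3*x^2 - 3*x*y + y^2 + 2*x

1. Degree: a generic line meets the curve in up to 2 points, so deg p = 2.
2. Checking where it meets the axes: one y-axis crossing is at y = 0; it meets the x-axis at x = 0 (among the integer gridlines).
3. The integer polynomial consistent with all of this is the stated p.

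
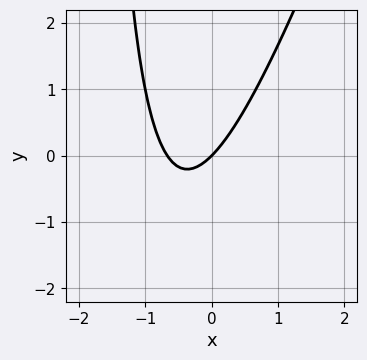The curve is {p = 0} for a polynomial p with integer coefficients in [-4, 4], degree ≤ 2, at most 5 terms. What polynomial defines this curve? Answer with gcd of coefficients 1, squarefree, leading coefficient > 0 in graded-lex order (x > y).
3*x^2 - x*y + 2*x - 2*y

(a) Degree: the shape is more complex than any degree-1 curve, so deg p = 2.
(b) From the axis intercepts and sections: it crosses the x-axis at the gridline x = 0; it meets the y-axis at y = 0 (among the integer gridlines).
(c) Matching integer coefficients to the picture gives p.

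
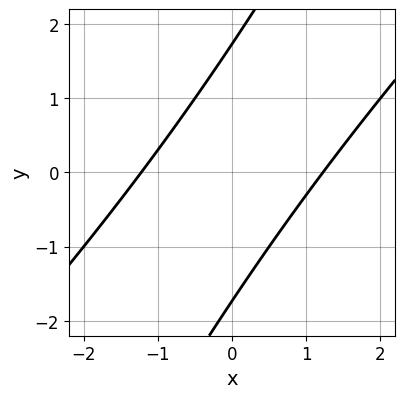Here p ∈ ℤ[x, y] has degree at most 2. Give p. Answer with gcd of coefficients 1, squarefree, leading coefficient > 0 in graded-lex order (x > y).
First, deg p = 2.
Finally, the integer polynomial consistent with all of this is the stated p.

2*x^2 - 3*x*y + y^2 - 3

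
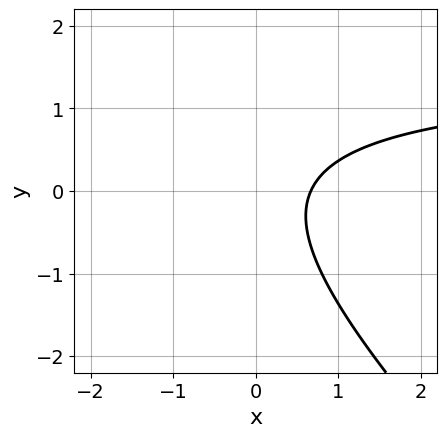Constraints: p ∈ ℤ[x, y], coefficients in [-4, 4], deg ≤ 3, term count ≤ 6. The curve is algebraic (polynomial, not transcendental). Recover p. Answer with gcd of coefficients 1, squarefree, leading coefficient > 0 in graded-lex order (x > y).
deg p = 2.
Observable constraints: the curve avoids every integer y-axis point in the box.
Solving for integer coefficients yields p as stated.

2*x*y + 2*y^2 - 3*x + 2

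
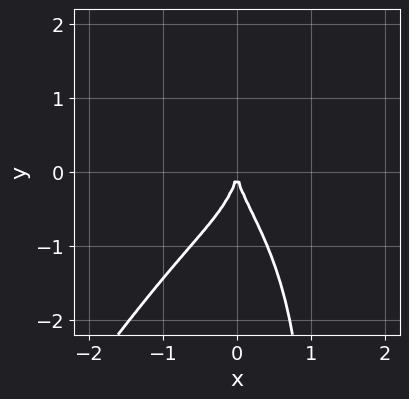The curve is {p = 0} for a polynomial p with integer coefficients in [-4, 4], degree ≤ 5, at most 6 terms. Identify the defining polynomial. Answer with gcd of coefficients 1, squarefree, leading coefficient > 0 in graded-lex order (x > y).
deg p = 4. A generic line meets the curve in up to 4 points.
From the visible intercepts: one x-axis crossing is at x = 0; one y-axis crossing is at y = 0.
Assembling these constraints gives the stated polynomial.

3*x^4 - x*y^3 + y^3 + 3*x^2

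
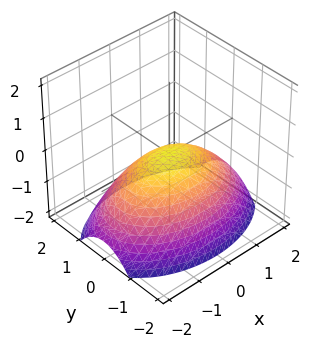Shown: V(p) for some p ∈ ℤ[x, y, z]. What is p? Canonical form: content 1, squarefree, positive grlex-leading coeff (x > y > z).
deg p = 2.
Symmetries: the x ↦ −x reflection is a symmetry, so x appears only in even powers; it's symmetric under y → −y, forcing even powers of y.
Reading off the gridlines: one z-axis crossing is at z = 0; one y-axis crossing is at y = 0; it crosses the x-axis at the gridline x = 0.
Putting this together gives p.

x^2 + 2*y^2 + 3*z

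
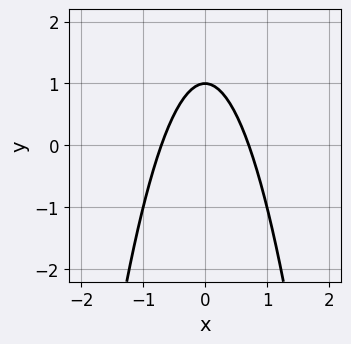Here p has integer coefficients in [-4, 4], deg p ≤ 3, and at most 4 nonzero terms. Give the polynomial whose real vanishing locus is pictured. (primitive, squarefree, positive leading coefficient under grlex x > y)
(a) The degree is 2 — the shape is more complex than any degree-1 curve.
(b) Symmetries: mirror symmetry x ↦ −x ⇒ only even powers of x.
(c) From the axis intercepts and sections: it meets the y-axis at y = 1 (among the integer gridlines).
(d) Together with the visible shape, these determine p as stated.

2*x^2 + y - 1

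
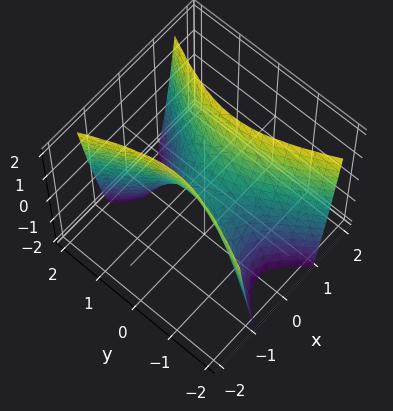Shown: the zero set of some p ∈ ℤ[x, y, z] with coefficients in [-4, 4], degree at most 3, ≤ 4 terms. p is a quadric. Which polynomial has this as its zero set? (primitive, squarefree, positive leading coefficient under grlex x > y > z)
deg p = 2. A hyperbolic paraboloid; a quadric.
Symmetries: it's symmetric under y → −y, forcing even powers of y; the x ↦ −x reflection is a symmetry, so x appears only in even powers.
From the axis intercepts and sections: it meets the x-axis at x = 0 (among the integer gridlines); it meets the z-axis at z = 0 (among the integer gridlines).
Putting this together gives p.

3*x^2 - y^2 - z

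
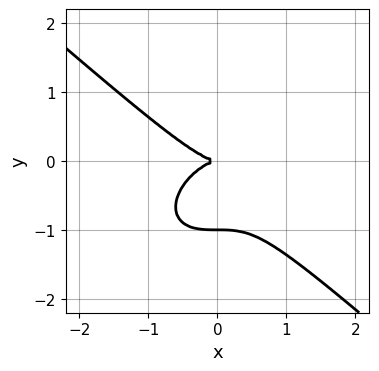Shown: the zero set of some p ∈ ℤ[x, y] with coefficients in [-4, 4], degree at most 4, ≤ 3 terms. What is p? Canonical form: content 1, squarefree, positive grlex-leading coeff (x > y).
2*x^3 + 3*y^3 + 3*y^2

The degree is 3 — the shape is more complex than any degree-2 curve.
Checking where it meets the axes: it meets the x-axis at x = 0 (among the integer gridlines); among the integer gridlines, it crosses the y-axis at y ∈ {-1, 0}.
Solving for integer coefficients yields p as stated.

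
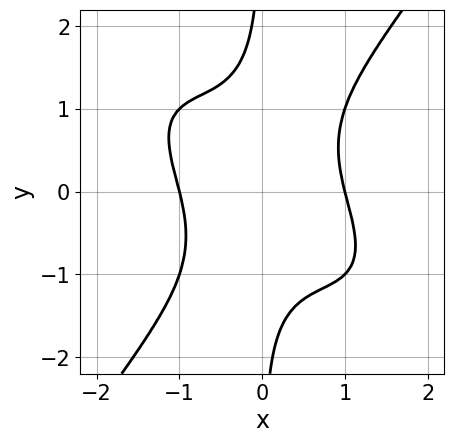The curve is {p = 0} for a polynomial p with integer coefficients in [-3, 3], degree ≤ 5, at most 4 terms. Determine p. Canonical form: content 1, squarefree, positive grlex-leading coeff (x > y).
First, degree: a generic line meets the curve in up to 4 points, so deg p = 4.
Then, reading off the gridlines: among the integer gridlines, it crosses the x-axis at x ∈ {-1, 1}; no y-intercept at any integer in the box.
Finally, solving for integer coefficients yields p as stated.

x^4 + x^3*y - x*y^3 - 1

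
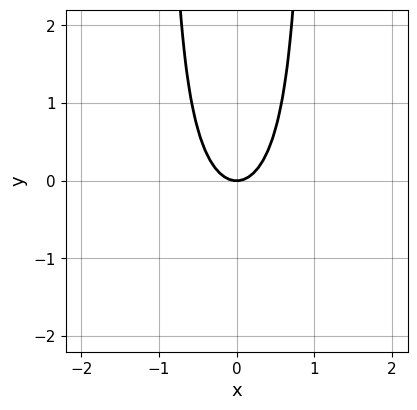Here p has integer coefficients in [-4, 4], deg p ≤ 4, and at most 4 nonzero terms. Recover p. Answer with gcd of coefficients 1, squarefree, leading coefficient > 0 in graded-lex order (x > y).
Degree: the shape is more complex than any degree-2 curve, so deg p = 3.
Symmetries: it's symmetric under x → −x, forcing even powers of x.
Reading off the gridlines: one x-axis crossing is at x = 0; one y-axis crossing is at y = 0.
Solving for integer coefficients yields p as stated.

x^2*y + 2*x^2 - y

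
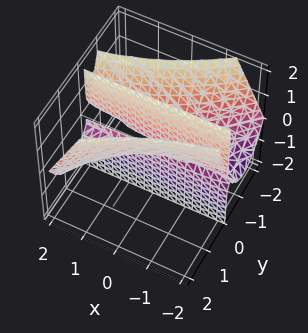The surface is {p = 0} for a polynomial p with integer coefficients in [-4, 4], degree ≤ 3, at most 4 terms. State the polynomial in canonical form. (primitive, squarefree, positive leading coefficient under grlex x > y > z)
x*y^2 - y^3 + y*z

First, deg p = 3. The shape is more complex than any degree-2 surface.
Then, from the visible intercepts: it crosses the y-axis at the gridline y = 0; every point of the x-axis in the box is on the surface.
Finally, the integer polynomial consistent with all of this is the stated p. Check: (0, 0, -2) on the z-axis lies on the surface, and p(0, 0, -2) = 0. ✓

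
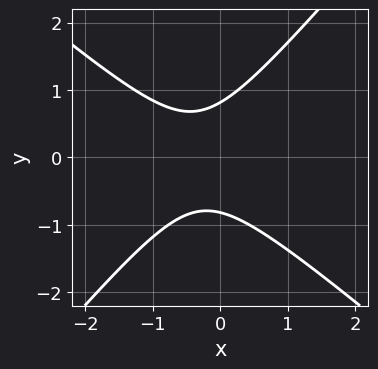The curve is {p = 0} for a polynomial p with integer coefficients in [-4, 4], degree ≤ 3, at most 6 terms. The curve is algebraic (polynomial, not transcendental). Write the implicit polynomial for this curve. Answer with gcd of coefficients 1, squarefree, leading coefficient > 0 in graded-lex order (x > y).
3*x^2 + x*y - 3*y^2 + 2*x + 2

(a) deg p = 2. No degree-1 curve has this shape.
(b) Reading off the gridlines: no x-intercept at any integer in the box.
(c) Solving for integer coefficients yields p as stated.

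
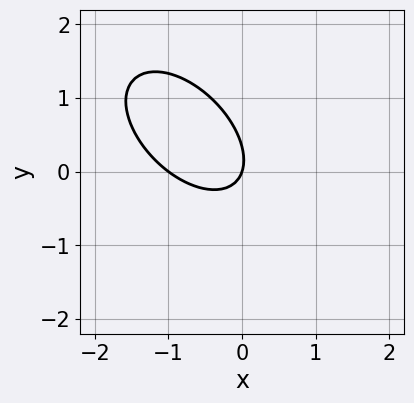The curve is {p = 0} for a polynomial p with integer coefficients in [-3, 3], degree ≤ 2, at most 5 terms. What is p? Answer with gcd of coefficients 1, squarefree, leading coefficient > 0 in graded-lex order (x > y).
First, degree: a generic line meets the curve in up to 2 points, so deg p = 2.
Next, checking where it meets the axes: it meets the y-axis at y = 0 (among the integer gridlines); the x-axis gridline crossings are at x ∈ {-1, 0}.
Finally, putting this together gives p.

3*x^2 + 3*x*y + 3*y^2 + 3*x - y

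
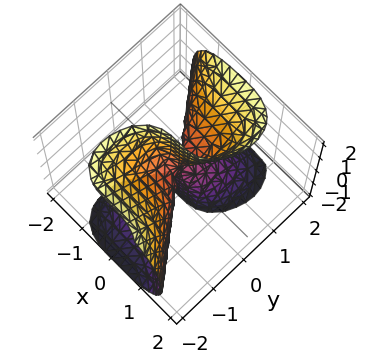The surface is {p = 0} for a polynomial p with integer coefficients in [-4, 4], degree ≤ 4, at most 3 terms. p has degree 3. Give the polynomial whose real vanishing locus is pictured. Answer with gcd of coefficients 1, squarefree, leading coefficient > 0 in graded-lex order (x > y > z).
1. The degree is 3 — a generic line meets the surface in up to 3 points.
2. Against the integer gridlines: one x-axis crossing is at x = 0; the visible z-axis segment lies entirely on the surface.
3. Assembling these constraints gives the stated polynomial.

2*x^3 + y^3 - y*z^2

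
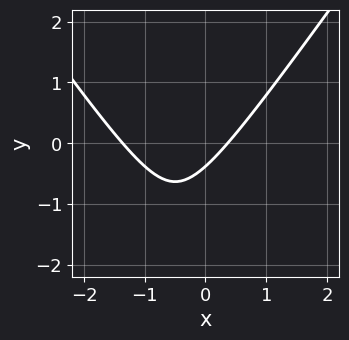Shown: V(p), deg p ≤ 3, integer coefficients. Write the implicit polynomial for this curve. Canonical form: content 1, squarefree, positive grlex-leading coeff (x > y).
2*x^2 - y^2 + 2*x - 3*y - 1

(a) Degree: the shape is more complex than any degree-1 curve, so deg p = 2.
(b) Putting this together gives p.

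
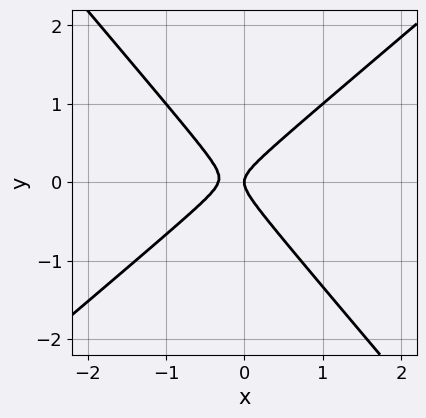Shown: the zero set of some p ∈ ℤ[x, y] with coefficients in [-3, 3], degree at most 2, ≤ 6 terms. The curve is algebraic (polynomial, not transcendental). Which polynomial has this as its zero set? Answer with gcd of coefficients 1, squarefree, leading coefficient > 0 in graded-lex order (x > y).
First, the degree is 2 — a generic line meets the curve in up to 2 points.
Next, from the axis intercepts and sections: it meets the y-axis at y = 0 (among the integer gridlines); it crosses the x-axis at the gridline x = 0.
Finally, matching integer coefficients to the picture gives p.

3*x^2 - x*y - 3*y^2 + x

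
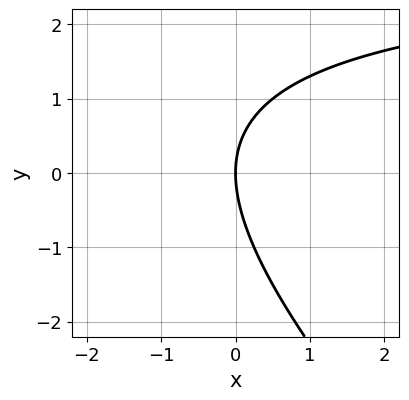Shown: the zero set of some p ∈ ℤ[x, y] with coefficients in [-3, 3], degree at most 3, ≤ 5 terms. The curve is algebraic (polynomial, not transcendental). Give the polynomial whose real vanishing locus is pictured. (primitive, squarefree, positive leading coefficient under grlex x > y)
Degree: a generic line meets the curve in up to 2 points, so deg p = 2.
Checking where it meets the axes: one y-axis crossing is at y = 0; one x-axis crossing is at x = 0.
The integer polynomial consistent with all of this is the stated p.

x*y + y^2 - 3*x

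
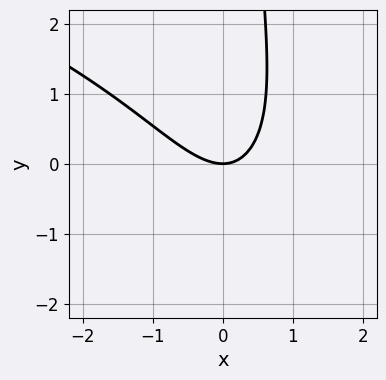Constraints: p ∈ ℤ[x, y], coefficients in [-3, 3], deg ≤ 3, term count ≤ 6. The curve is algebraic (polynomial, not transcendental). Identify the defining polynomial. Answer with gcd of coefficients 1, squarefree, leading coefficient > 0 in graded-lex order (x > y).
x*y^2 + 3*x^2 + 2*x*y - 3*y

First, degree: no degree-2 curve has this shape, so deg p = 3.
Next, from the visible intercepts: it meets the y-axis at y = 0 (among the integer gridlines); one x-axis crossing is at x = 0.
Finally, assembling these constraints gives the stated polynomial.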